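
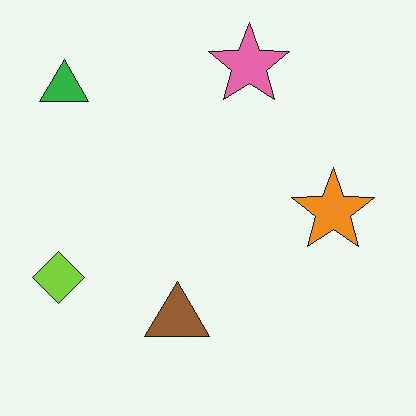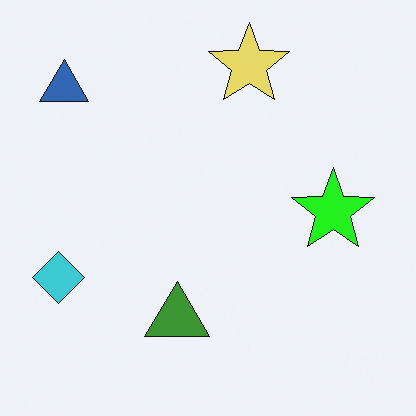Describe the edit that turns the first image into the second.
The second image is the first hue-shifted noticeably.

Every shape's color has rotated by the same amount around the hue wheel — a uniform hue shift.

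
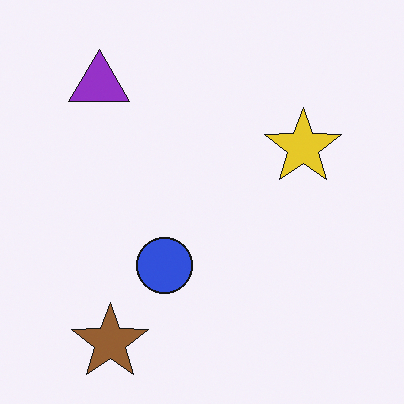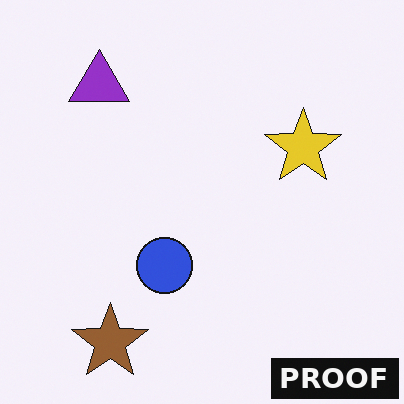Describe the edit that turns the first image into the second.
It was watermarked with the text "PROOF" in the lower-right corner.

A dark label reading "PROOF" appears in the lower-right corner.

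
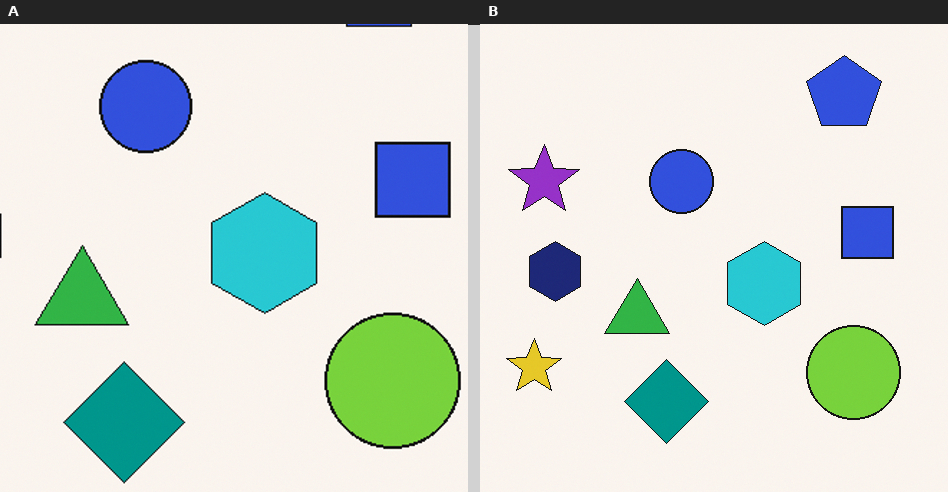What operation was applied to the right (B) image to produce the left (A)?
It was cropped slightly and scaled back up.

The visible shapes are larger and the field of view is narrower; shapes near the original edges may be partly or wholly outside the frame — a crop-and-rescale.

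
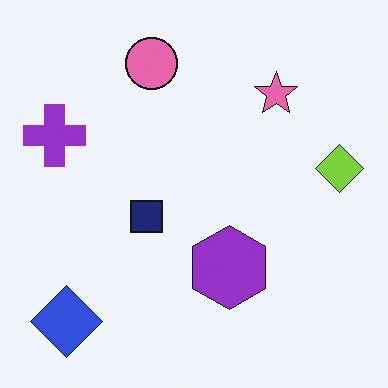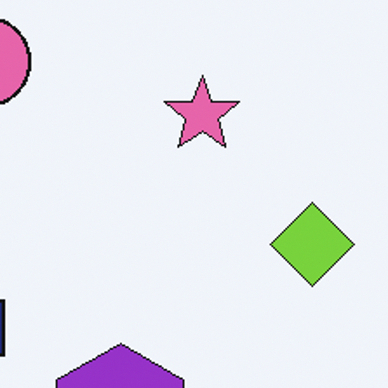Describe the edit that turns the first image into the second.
It was cropped to a noticeably smaller region and rescaled.

The visible shapes are larger and the field of view is narrower; shapes near the original edges may be partly or wholly outside the frame — a crop-and-rescale.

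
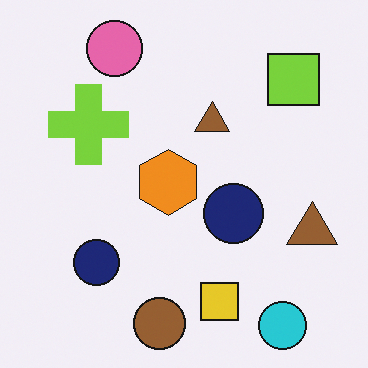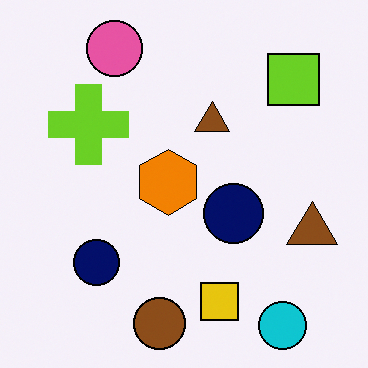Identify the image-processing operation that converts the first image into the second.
Given slightly increased contrast.

Tones are pushed away from mid-grey across the whole image — a global contrast change.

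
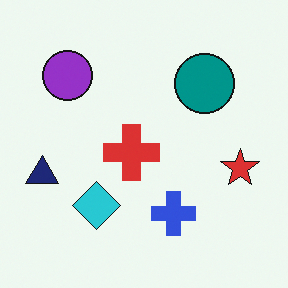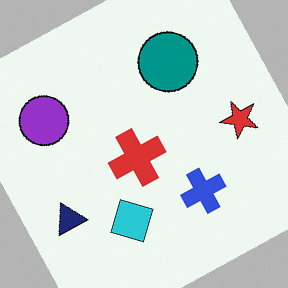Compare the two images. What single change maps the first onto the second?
The transformation is: rotated counter-clockwise by a clearly visible amount.

Every shape is tilted by the same angle and the image corners show triangular fill wedges — a whole-image rotation by a non-right angle.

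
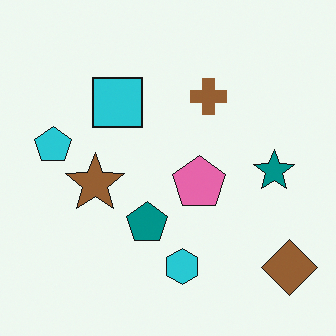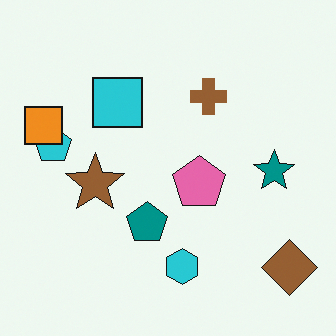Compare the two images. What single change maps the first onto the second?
The image was overlaid with an additional orange square.

An orange square appears in the second image that is absent from the first.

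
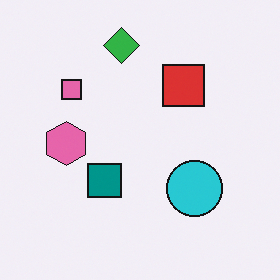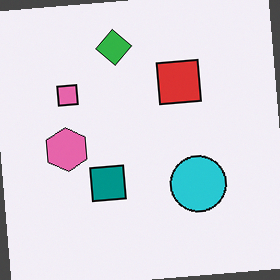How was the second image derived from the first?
This is the original image rotated counter-clockwise by a slight angle.

Every shape is tilted by the same angle and the image corners show triangular fill wedges — a whole-image rotation by a non-right angle.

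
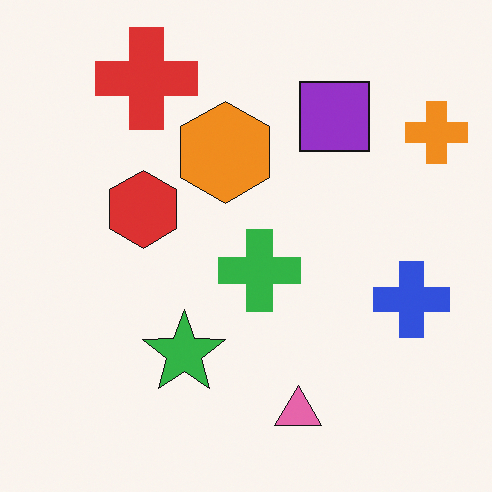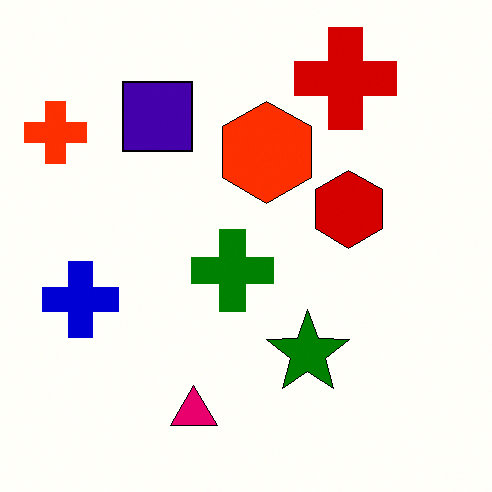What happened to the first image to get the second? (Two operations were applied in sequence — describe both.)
The transformation is: boosted in contrast, then flipped horizontally (left ↔ right).

Tones are pushed away from mid-grey across the whole image — a global contrast change. The orange cross is in the top-right of the first image and the top-left of the second — shapes on opposite sides of the vertical midline have swapped in a mirror flip.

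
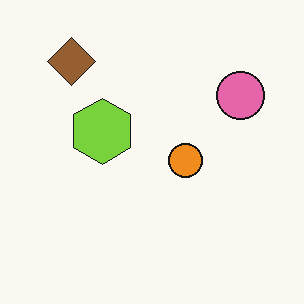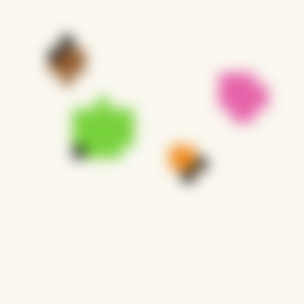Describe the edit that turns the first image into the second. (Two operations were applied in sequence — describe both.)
The second image is the first coarsely pixelated, then heavily blurred.

Shapes are reduced to large square blocks; fine edges and outlines are lost — a downscale-then-upscale (mosaic) effect. Shape edges and outlines are uniformly softened across the whole image.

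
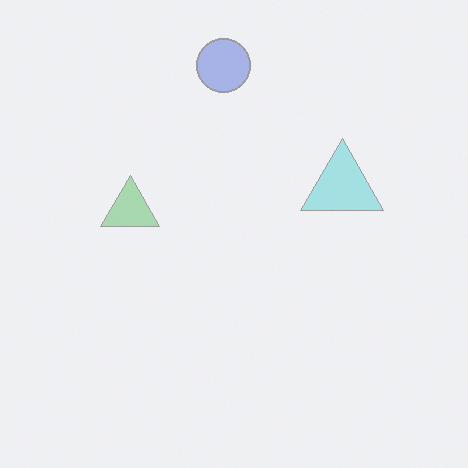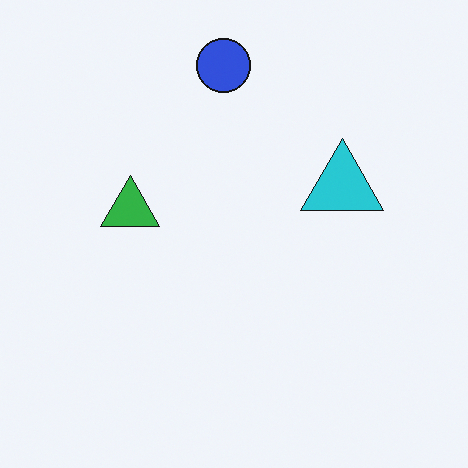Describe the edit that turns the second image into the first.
The image was washed out (contrast reduced).

Tones are pushed toward mid-grey across the whole image — a global contrast change.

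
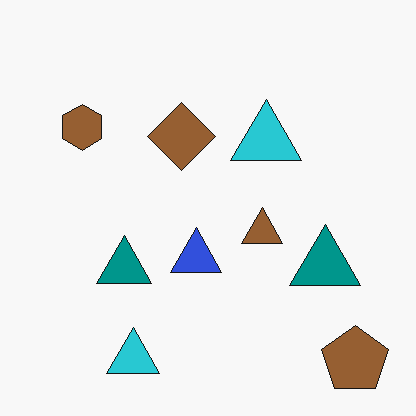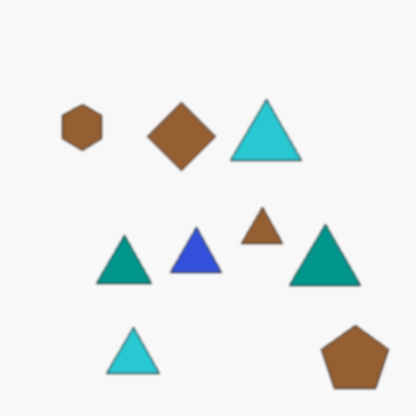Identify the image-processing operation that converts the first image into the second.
The second image is the first lightly blurred.

Shape edges and outlines are uniformly softened across the whole image.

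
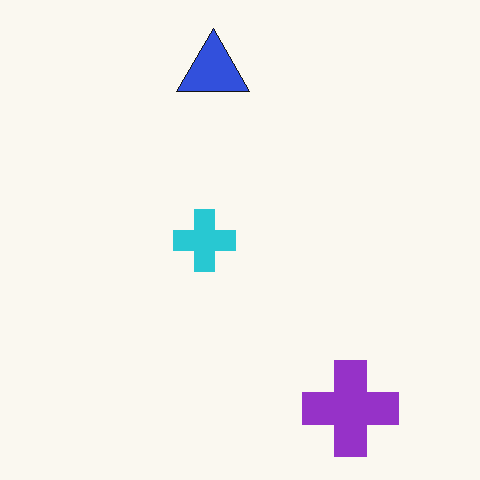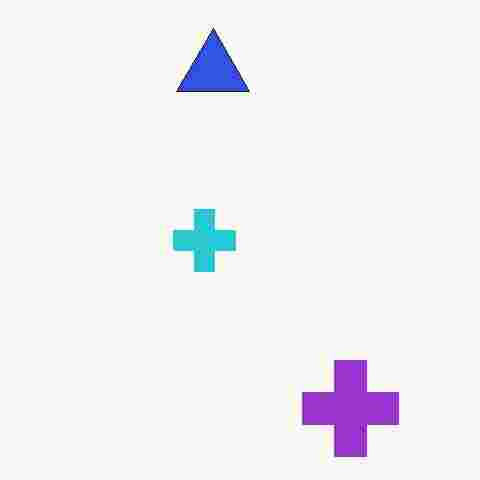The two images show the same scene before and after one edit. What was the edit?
It was heavily JPEG-compressed with obvious blocking artifacts.

Blocky 8×8 compression artifacts appear around shape edges and the flat background shows ringing — characteristic JPEG degradation.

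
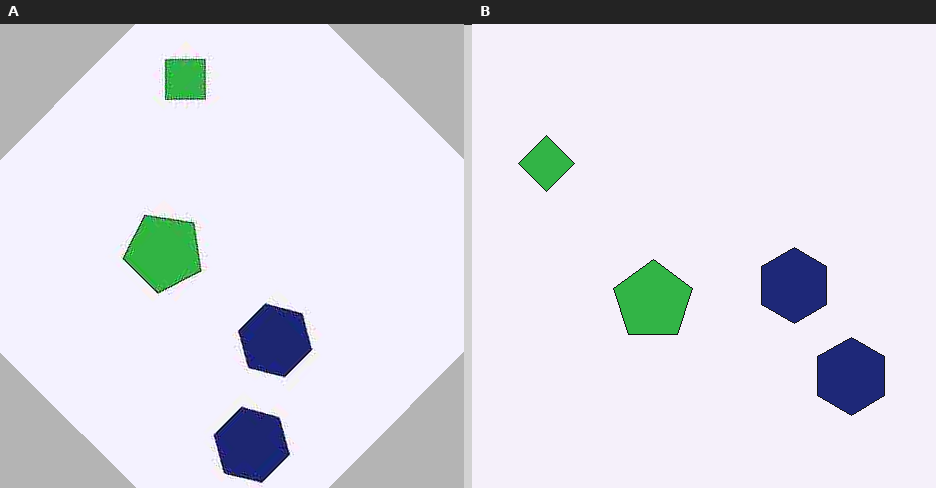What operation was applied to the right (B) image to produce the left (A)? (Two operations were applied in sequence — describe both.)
The transformation is: degraded with heavy JPEG compression, then rotated clockwise by a large amount — several tens of degrees.

Blocky 8×8 compression artifacts appear around shape edges and the flat background shows ringing — characteristic JPEG degradation. Every shape is tilted by the same angle and the image corners show triangular fill wedges — a whole-image rotation by a non-right angle.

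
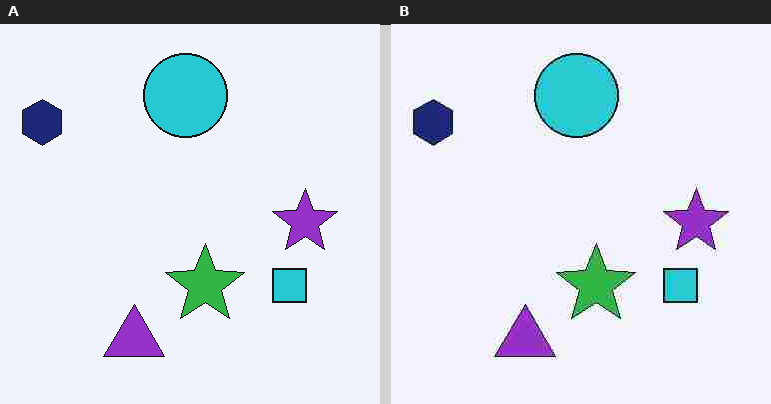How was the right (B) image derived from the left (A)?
This is the original image heavily JPEG-compressed with obvious blocking artifacts.

Blocky 8×8 compression artifacts appear around shape edges and the flat background shows ringing — characteristic JPEG degradation.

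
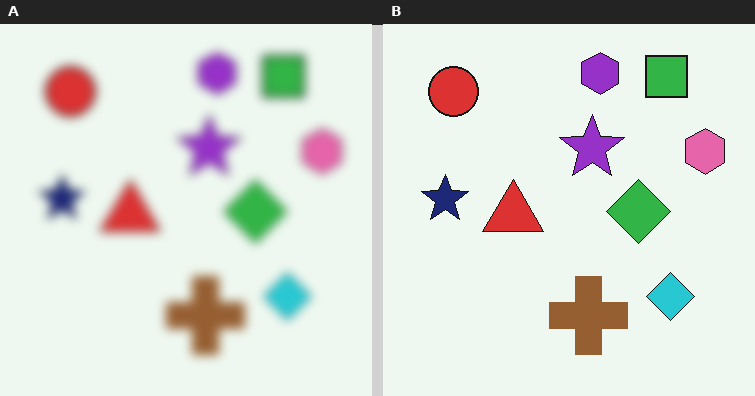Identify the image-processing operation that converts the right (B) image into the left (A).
Heavily blurred.

Shape edges and outlines are uniformly softened across the whole image.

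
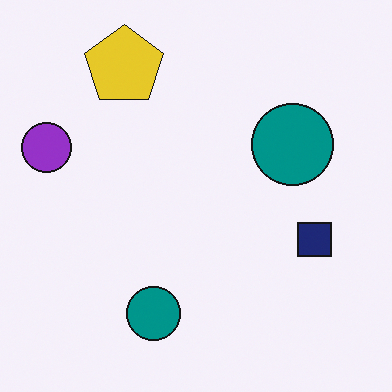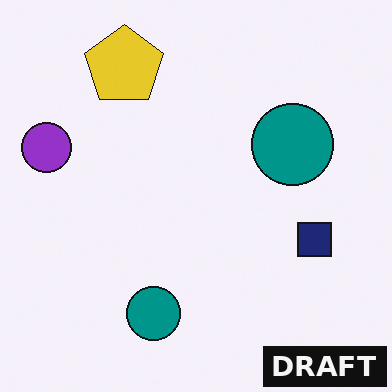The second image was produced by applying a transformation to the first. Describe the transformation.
The image was watermarked with the text "DRAFT" in the lower-right corner.

A dark label reading "DRAFT" appears in the lower-right corner.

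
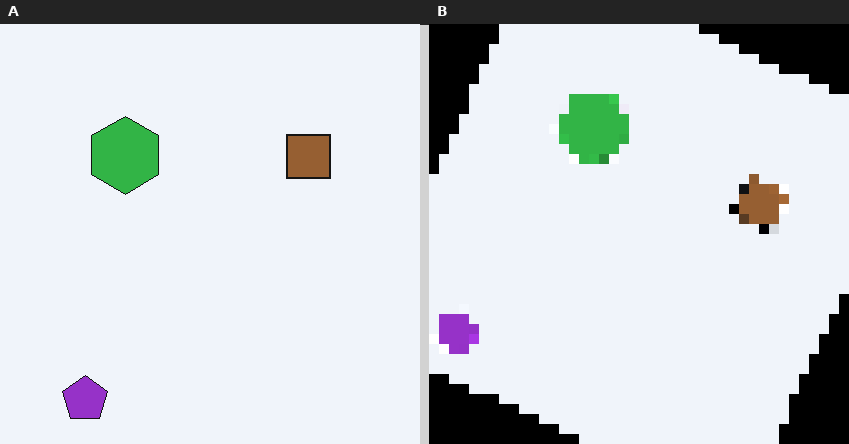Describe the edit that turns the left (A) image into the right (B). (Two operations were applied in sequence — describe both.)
Rotated clockwise by a moderate amount, then heavily pixelated into large blocks.

Every shape is tilted by the same angle and the image corners show triangular fill wedges — a whole-image rotation by a non-right angle. Shapes are reduced to large square blocks; fine edges and outlines are lost — a downscale-then-upscale (mosaic) effect.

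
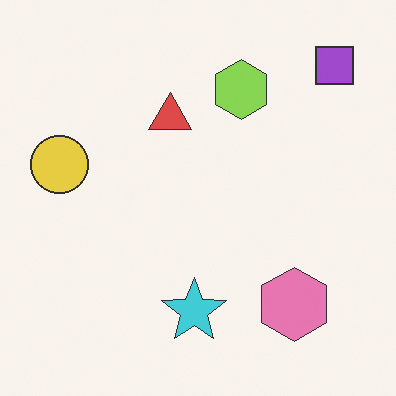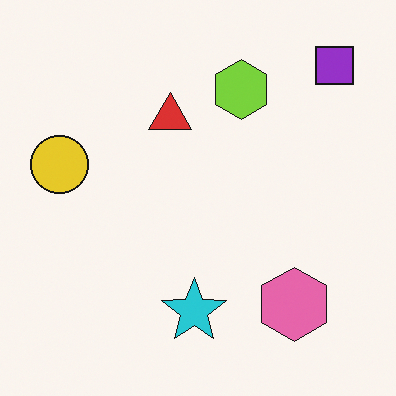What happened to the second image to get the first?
The first image is the second given slightly reduced contrast.

Tones are pushed toward mid-grey across the whole image — a global contrast change.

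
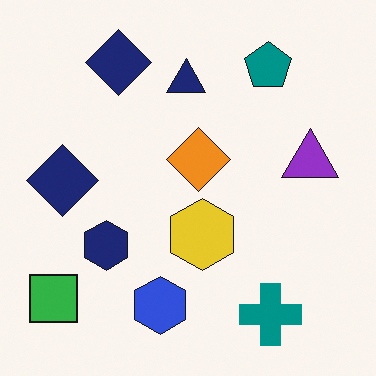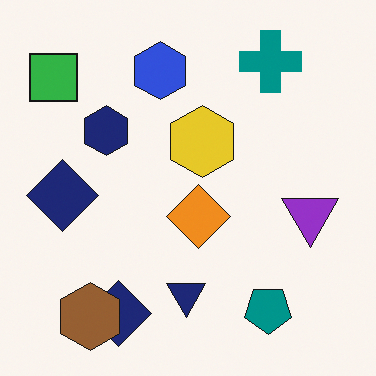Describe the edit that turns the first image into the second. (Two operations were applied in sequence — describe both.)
The transformation is: flipped vertically (top ↔ bottom), then overlaid with an additional brown hexagon.

The teal cross is in the bottom-right of the first image and the top-right of the second — shapes on opposite sides of the horizontal midline have swapped in a mirror flip. A brown hexagon appears in the second image that is absent from the first.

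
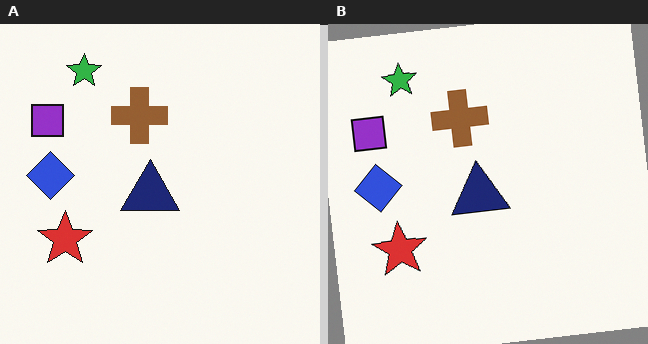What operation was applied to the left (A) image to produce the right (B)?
The transformation is: rotated counter-clockwise by a small amount.

Every shape is tilted by the same angle and the image corners show triangular fill wedges — a whole-image rotation by a non-right angle.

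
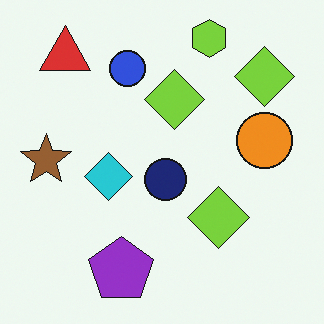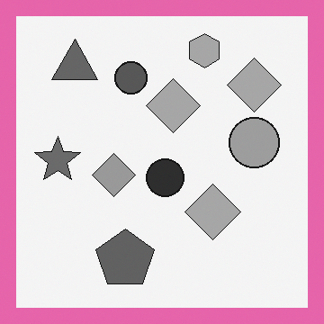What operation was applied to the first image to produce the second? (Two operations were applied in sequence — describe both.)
It was converted to grayscale, then framed with a pink border.

All color is removed — every shape is now a shade of grey. A solid pink frame runs around the edge of the second image, with the content slightly shrunk inside it.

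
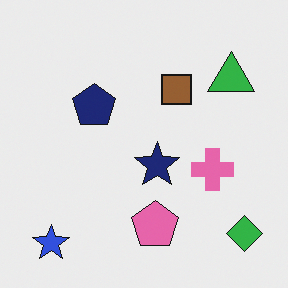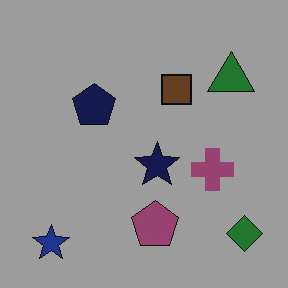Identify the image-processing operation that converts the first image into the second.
The transformation is: noticeably darkened.

Every pixel — background and shapes alike — is uniformly darkened.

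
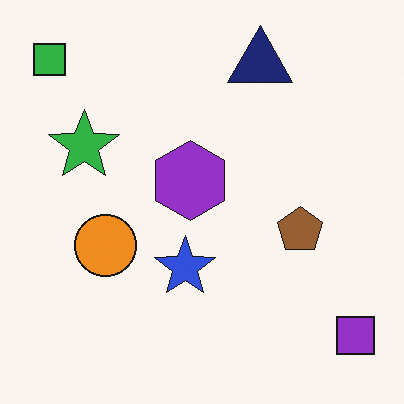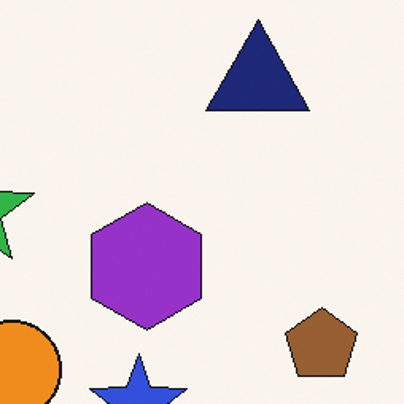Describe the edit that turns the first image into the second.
The second image is the first cropped to a modestly smaller region and rescaled.

The visible shapes are larger and the field of view is narrower; shapes near the original edges may be partly or wholly outside the frame — a crop-and-rescale.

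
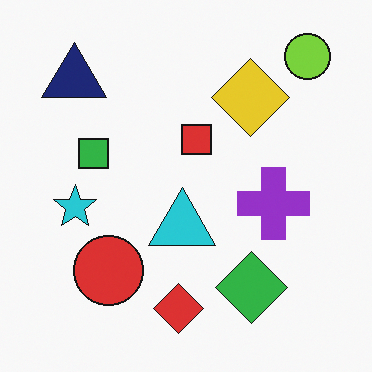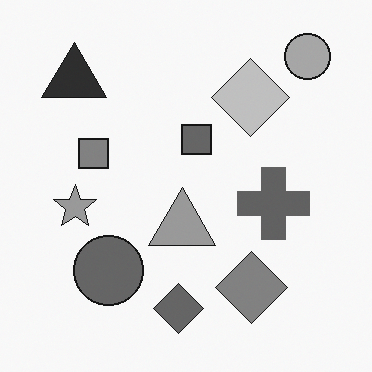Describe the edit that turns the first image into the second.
The second image is the first converted to grayscale.

All color is removed — every shape is now a shade of grey.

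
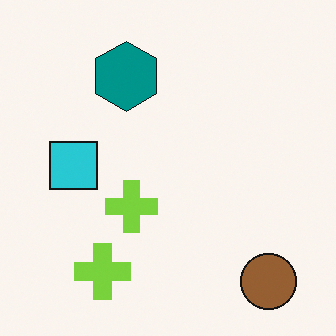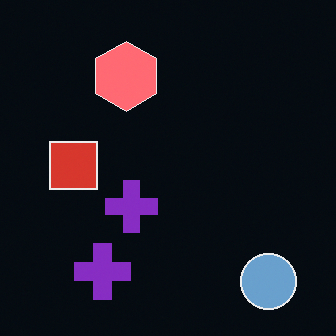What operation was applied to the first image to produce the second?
The transformation is: color-inverted (negative).

The light background has become dark and every shape's color is its complement — a photographic negative.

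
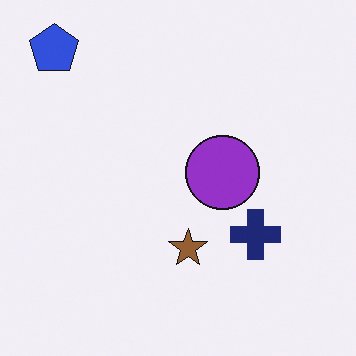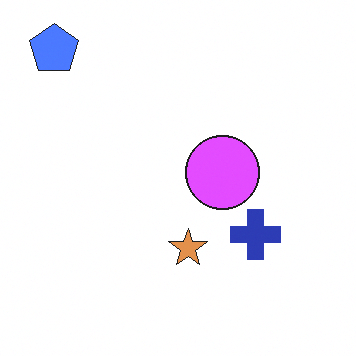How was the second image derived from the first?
This is the original image noticeably brightened.

Every pixel — background and shapes alike — is uniformly brightened.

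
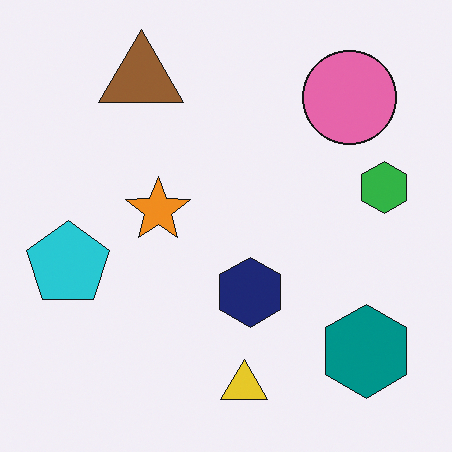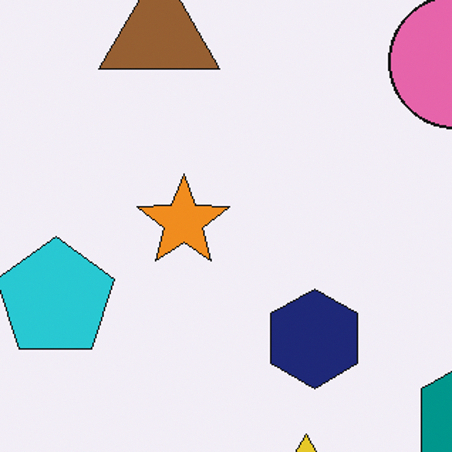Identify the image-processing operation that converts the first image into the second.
Cropped slightly and scaled back up.

The visible shapes are larger and the field of view is narrower; shapes near the original edges may be partly or wholly outside the frame — a crop-and-rescale.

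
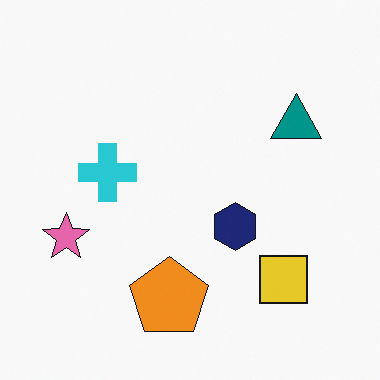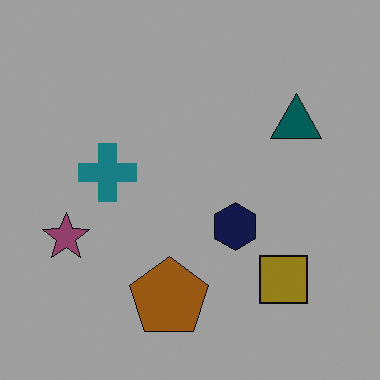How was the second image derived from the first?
The second image is the first darkened a lot.

Every pixel — background and shapes alike — is uniformly darkened.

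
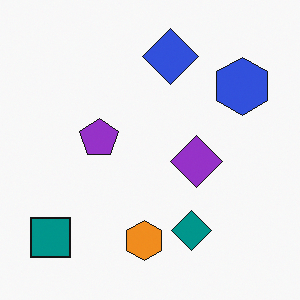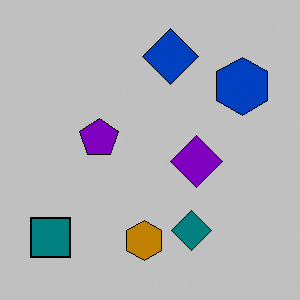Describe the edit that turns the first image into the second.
It was aggressively posterized.

Each flat color has snapped to a coarser quantized level — most visibly, the near-white background has dropped to a flat grey.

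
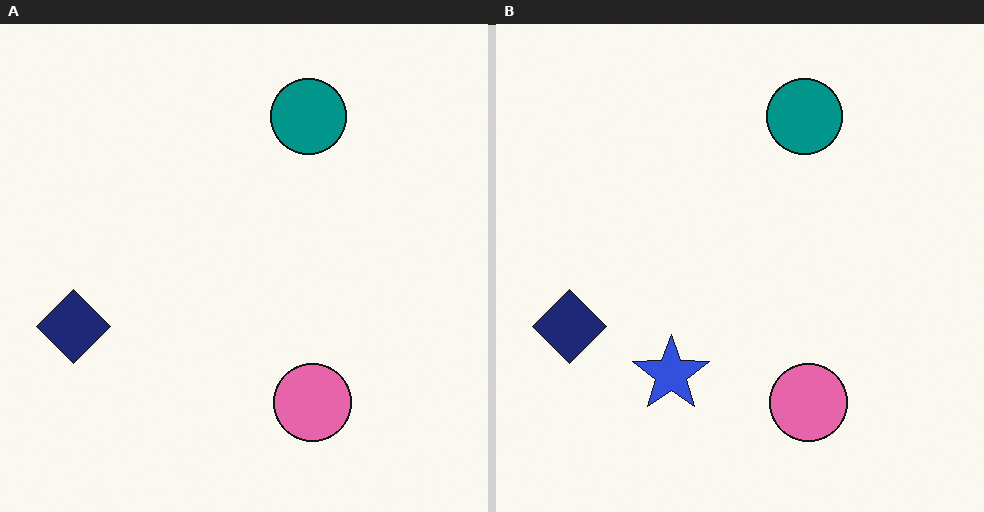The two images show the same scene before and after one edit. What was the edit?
The image was overlaid with an additional blue star.

A blue star appears in the right (B) image that is absent from the left (A).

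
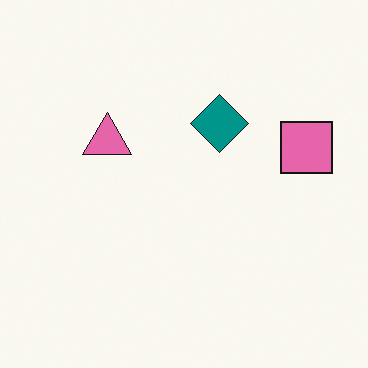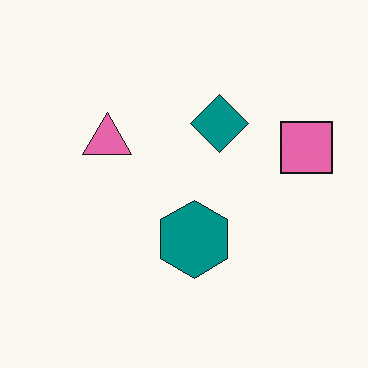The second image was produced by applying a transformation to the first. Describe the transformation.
The image was overlaid with an additional teal hexagon.

A teal hexagon appears in the second image that is absent from the first.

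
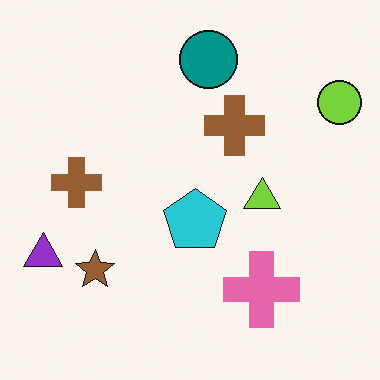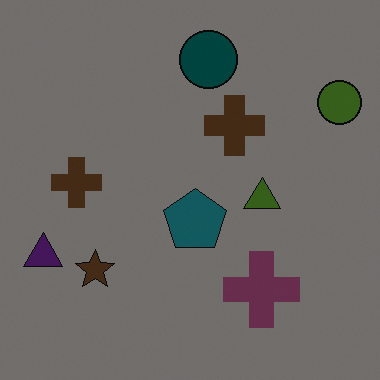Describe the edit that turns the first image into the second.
The second image is the first substantially darkened.

Every pixel — background and shapes alike — is uniformly darkened.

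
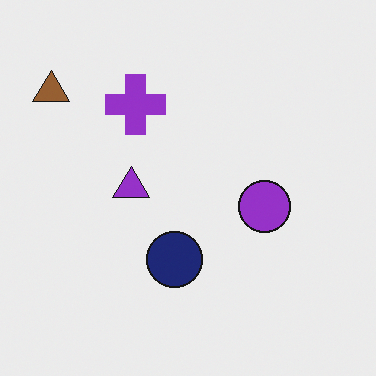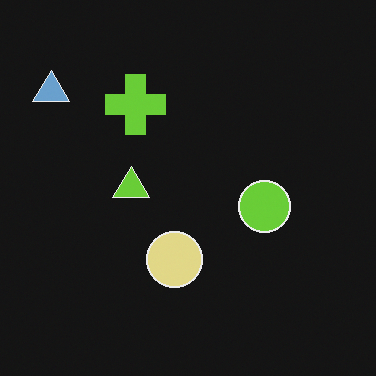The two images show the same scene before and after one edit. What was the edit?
It was color-inverted (negative).

The light background has become dark and every shape's color is its complement — a photographic negative.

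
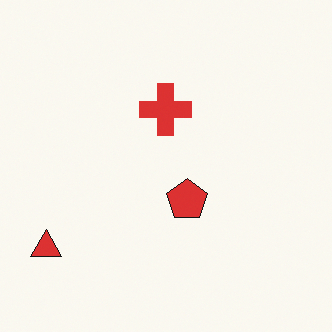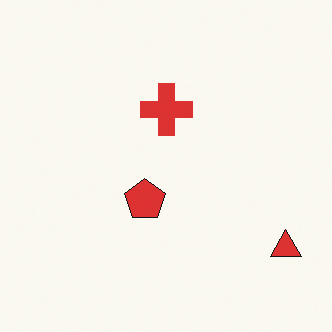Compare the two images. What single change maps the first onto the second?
The image was flipped horizontally (left ↔ right).

The red triangle is in the bottom-left of the first image and the bottom-right of the second — shapes on opposite sides of the vertical midline have swapped in a mirror flip.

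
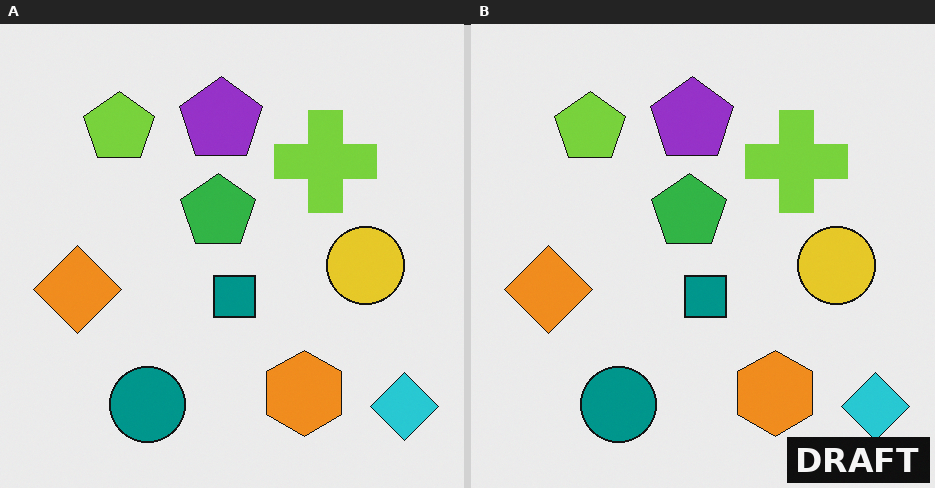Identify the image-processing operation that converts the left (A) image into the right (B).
This is the original image watermarked with the text "DRAFT" in the lower-right corner.

A dark label reading "DRAFT" appears in the lower-right corner.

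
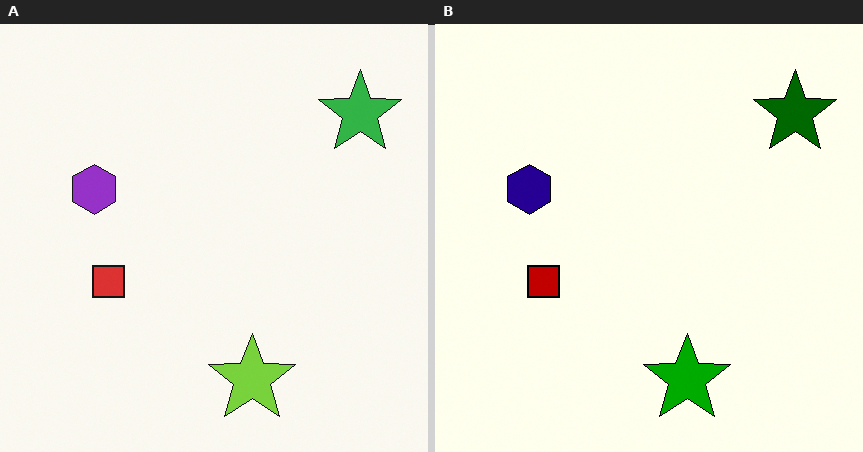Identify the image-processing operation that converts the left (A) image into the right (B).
It was boosted in contrast.

Tones are pushed away from mid-grey across the whole image — a global contrast change.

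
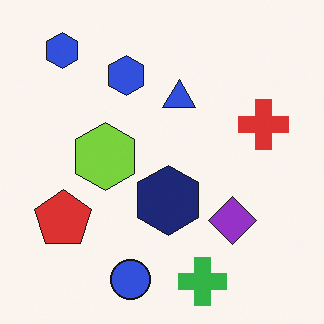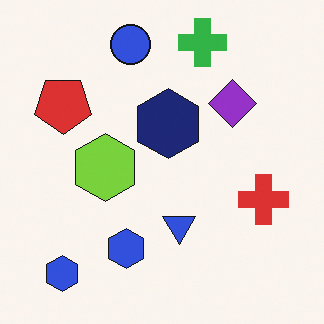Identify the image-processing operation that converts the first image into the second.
This is the original image flipped vertically (top ↔ bottom).

The green cross is in the bottom of the first image and the top of the second — shapes on opposite sides of the horizontal midline have swapped in a mirror flip.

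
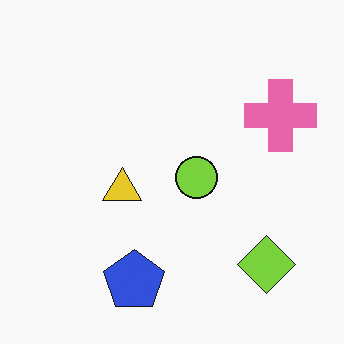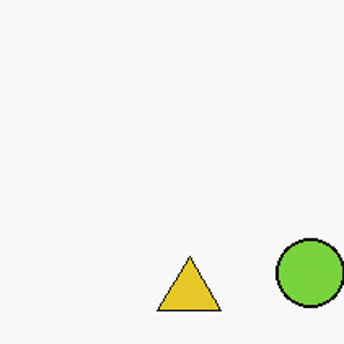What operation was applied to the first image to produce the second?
Cropped to a noticeably smaller region and rescaled.

The visible shapes are larger and the field of view is narrower; shapes near the original edges may be partly or wholly outside the frame — a crop-and-rescale.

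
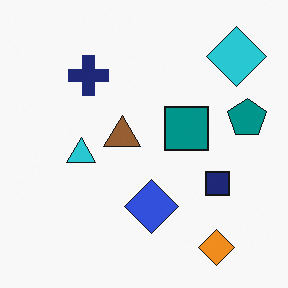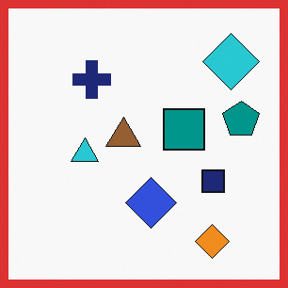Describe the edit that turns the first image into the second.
It was framed with a red border.

A solid red frame runs around the edge of the second image, with the content slightly shrunk inside it.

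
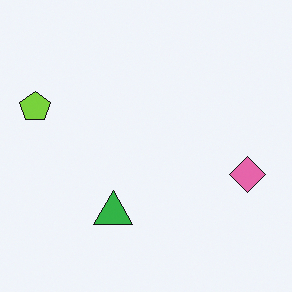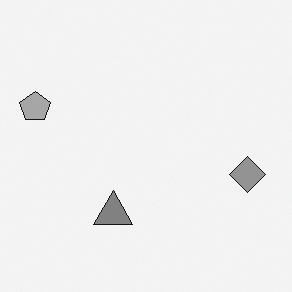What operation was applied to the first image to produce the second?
Converted to grayscale.

All color is removed — every shape is now a shade of grey.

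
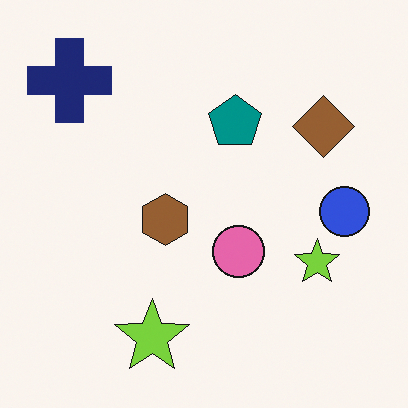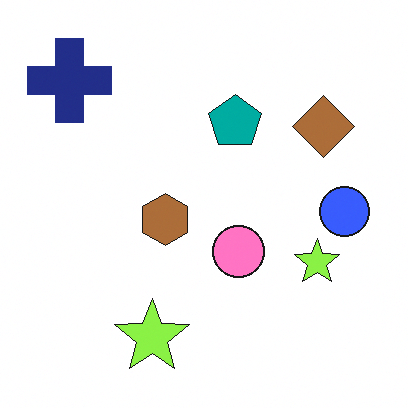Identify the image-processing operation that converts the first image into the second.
The image was brightened a little.

Every pixel — background and shapes alike — is uniformly brightened.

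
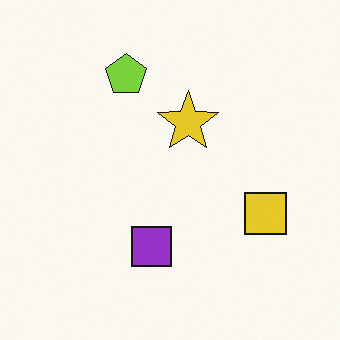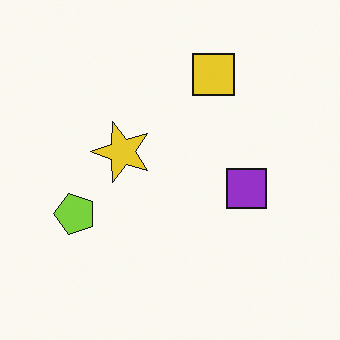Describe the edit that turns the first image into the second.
The transformation is: rotated 90° counter-clockwise.

The lime pentagon sits in the top of the first image and the left of the second — consistent with a whole-image 90° counter-clockwise rotation.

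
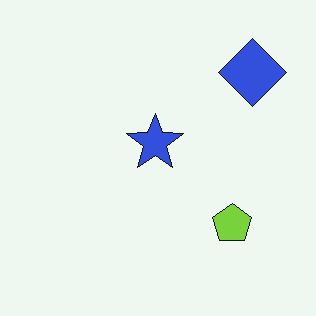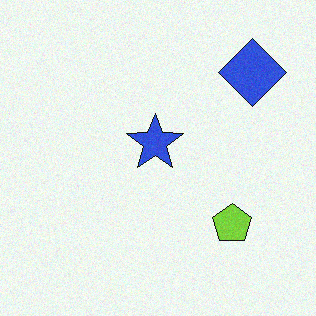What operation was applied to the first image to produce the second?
Degraded with subtle gaussian noise.

Random speckle covers the whole image, including the flat background.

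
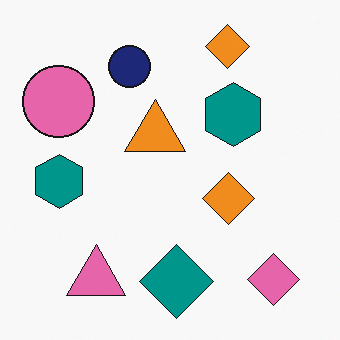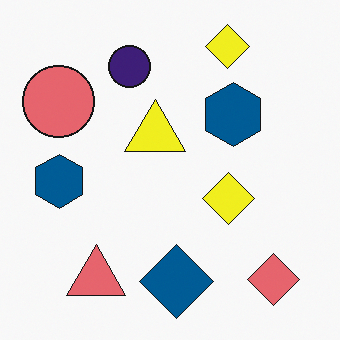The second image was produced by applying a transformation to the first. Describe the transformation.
The second image is the first hue-shifted by a small amount.

Every shape's color has rotated by the same amount around the hue wheel — a uniform hue shift.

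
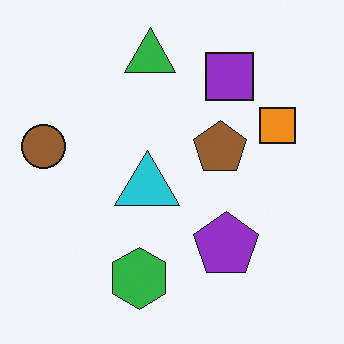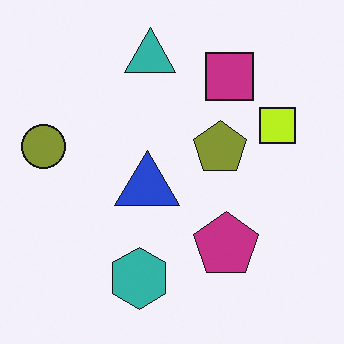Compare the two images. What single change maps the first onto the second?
Hue-shifted slightly.

Every shape's color has rotated by the same amount around the hue wheel — a uniform hue shift.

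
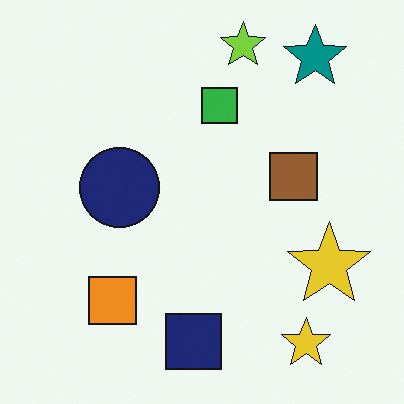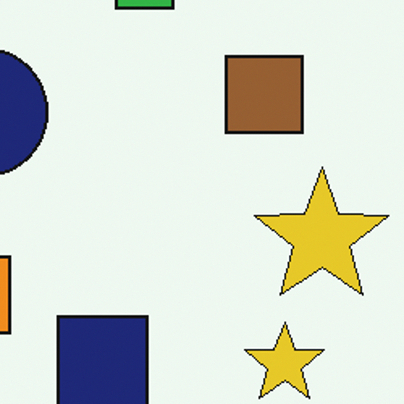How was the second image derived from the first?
The transformation is: cropped tightly and scaled back up.

The visible shapes are larger and the field of view is narrower; shapes near the original edges may be partly or wholly outside the frame — a crop-and-rescale.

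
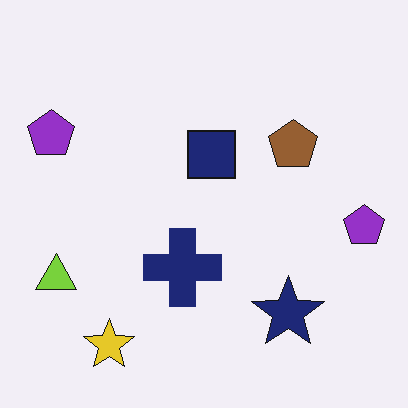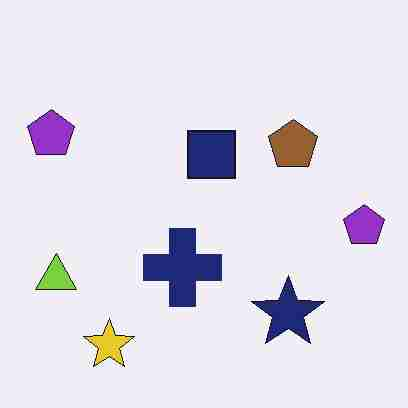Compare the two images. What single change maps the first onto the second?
The image was heavily JPEG-compressed with obvious blocking artifacts.

Blocky 8×8 compression artifacts appear around shape edges and the flat background shows ringing — characteristic JPEG degradation.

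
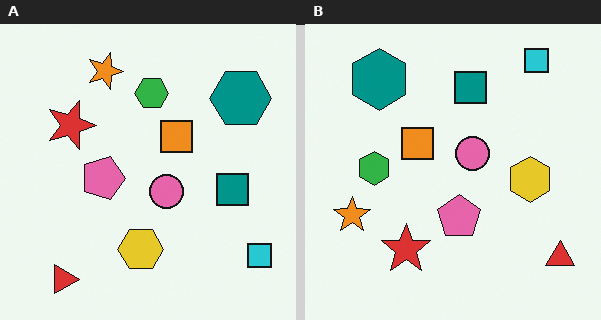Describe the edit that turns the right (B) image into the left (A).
It was rotated 90° clockwise.

The cyan square sits in the top-right of the right (B) image and the bottom-right of the left (A) — consistent with a whole-image 90° clockwise rotation.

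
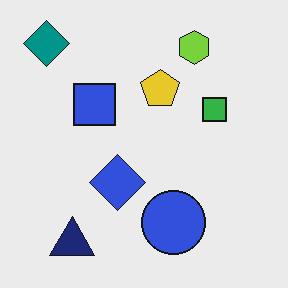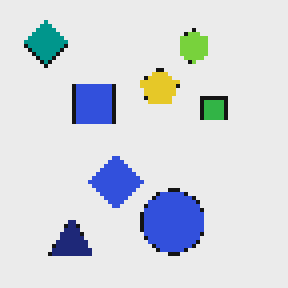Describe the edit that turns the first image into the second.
Mildly pixelated.

Shapes are reduced to large square blocks; fine edges and outlines are lost — a downscale-then-upscale (mosaic) effect.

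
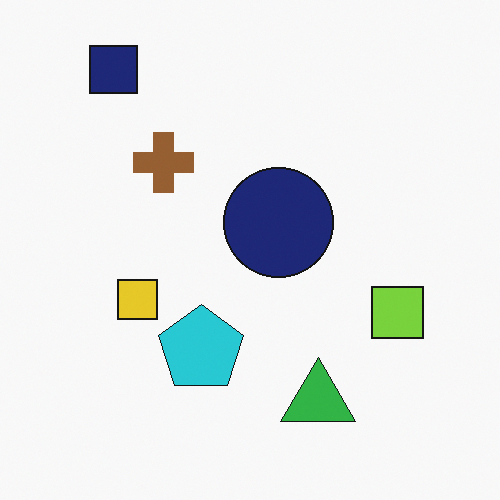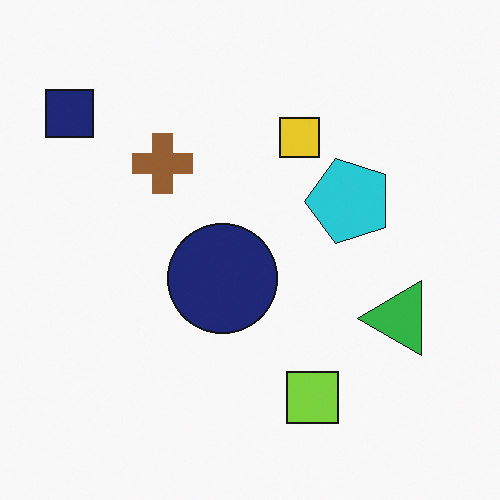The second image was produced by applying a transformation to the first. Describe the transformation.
Transposed (reflected across the top-left ↔ bottom-right diagonal).

Shapes have swapped their row and column positions — what was in the top-right is now in the bottom-left — a diagonal reflection.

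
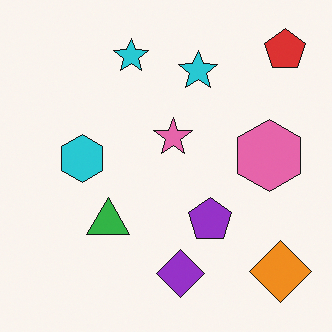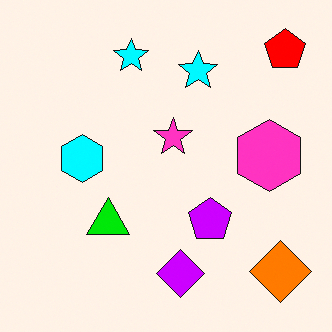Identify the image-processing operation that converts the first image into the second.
It was heavily oversaturated.

All colors are more vivid — a global saturation change.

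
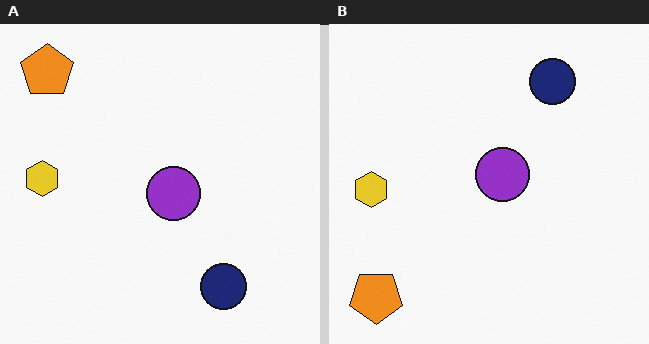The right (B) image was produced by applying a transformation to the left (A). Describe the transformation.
It was flipped vertically (top ↔ bottom).

The orange pentagon is in the top-left of the left (A) image and the bottom-left of the right (B) — shapes on opposite sides of the horizontal midline have swapped in a mirror flip.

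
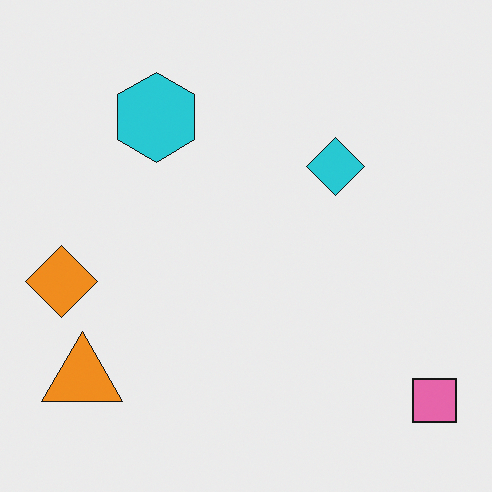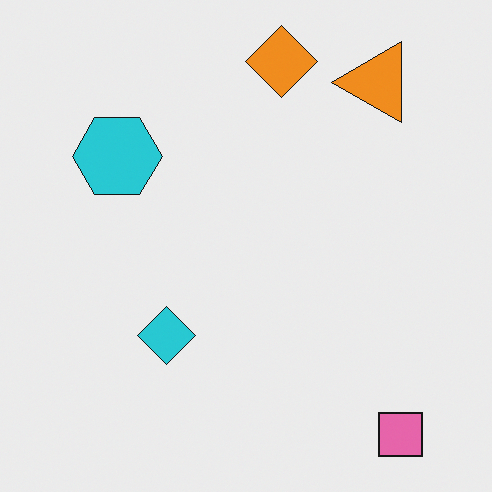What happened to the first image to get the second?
This is the original image transposed (reflected across the top-left ↔ bottom-right diagonal).

Shapes have swapped their row and column positions — what was in the top-right is now in the bottom-left — a diagonal reflection.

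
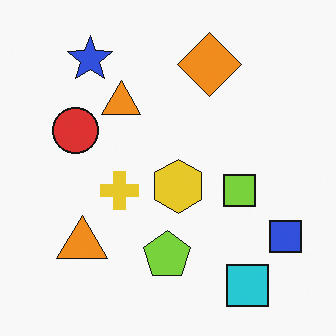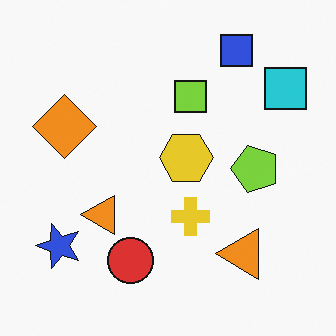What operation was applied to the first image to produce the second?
The image was rotated 90° counter-clockwise.

The cyan square sits in the bottom-right of the first image and the top-right of the second — consistent with a whole-image 90° counter-clockwise rotation.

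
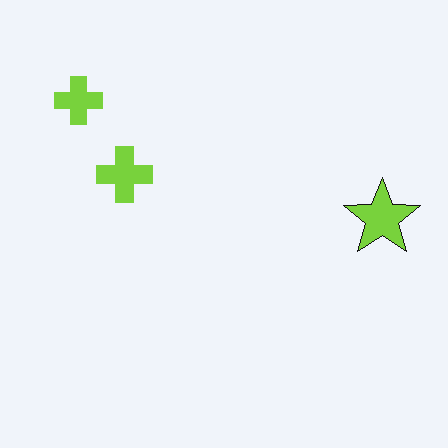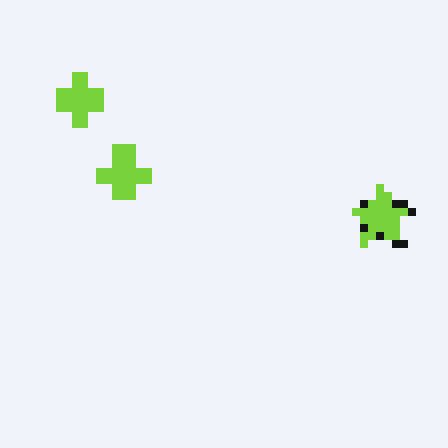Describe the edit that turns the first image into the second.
It was pixelated into visible square blocks.

Shapes are reduced to large square blocks; fine edges and outlines are lost — a downscale-then-upscale (mosaic) effect.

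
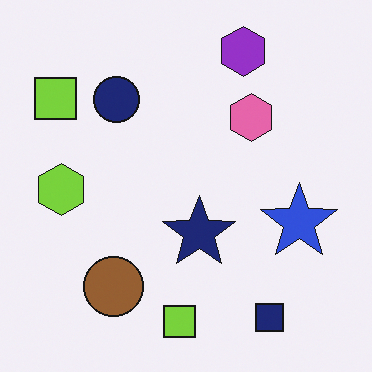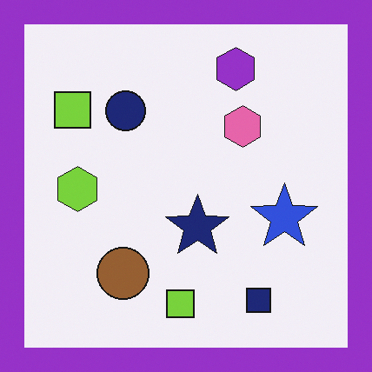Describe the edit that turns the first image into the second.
This is the original image framed with a purple border.

A solid purple frame runs around the edge of the second image, with the content slightly shrunk inside it.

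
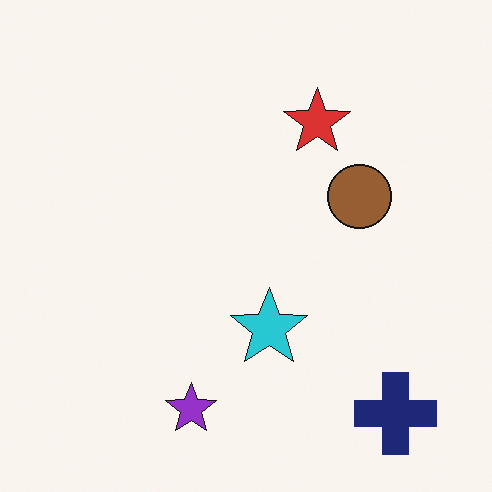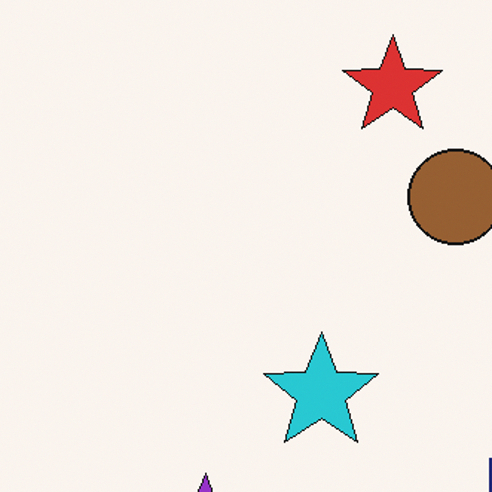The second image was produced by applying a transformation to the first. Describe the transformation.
It was cropped slightly and scaled back up.

The visible shapes are larger and the field of view is narrower; shapes near the original edges may be partly or wholly outside the frame — a crop-and-rescale.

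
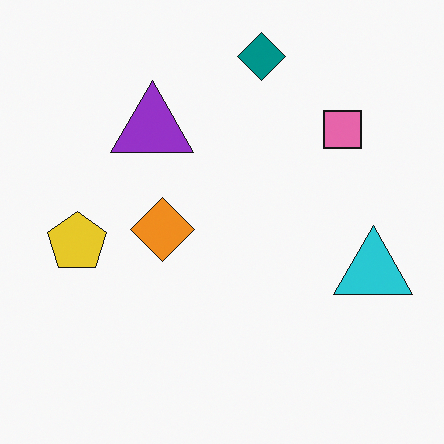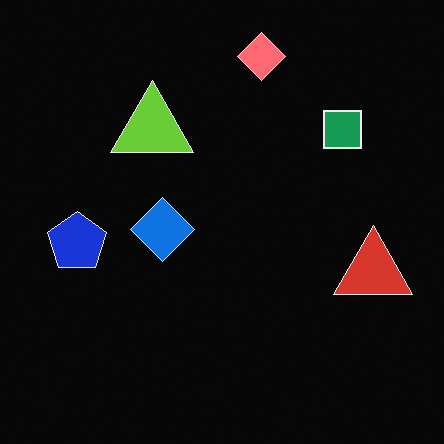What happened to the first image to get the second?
The second image is the first color-inverted (negative).

The light background has become dark and every shape's color is its complement — a photographic negative.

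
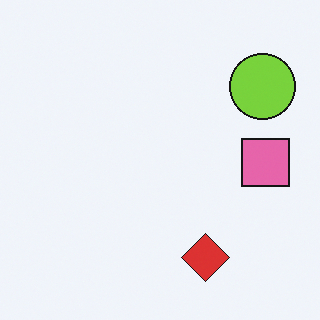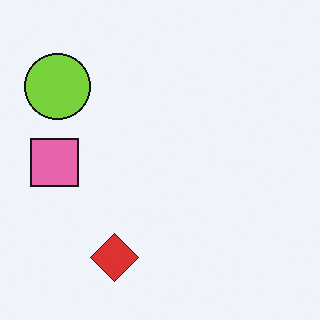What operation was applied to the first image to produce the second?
The second image is the first flipped horizontally (left ↔ right).

The pink square is in the right of the first image and the left of the second — shapes on opposite sides of the vertical midline have swapped in a mirror flip.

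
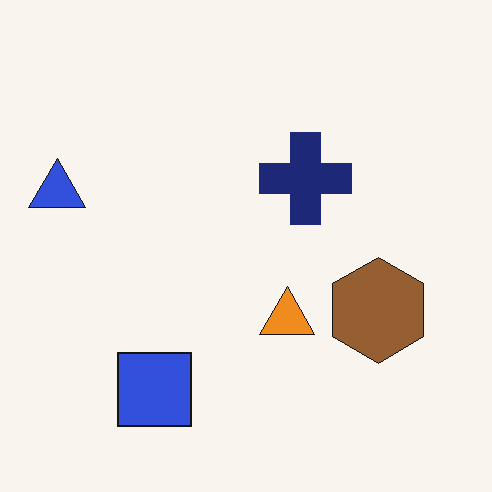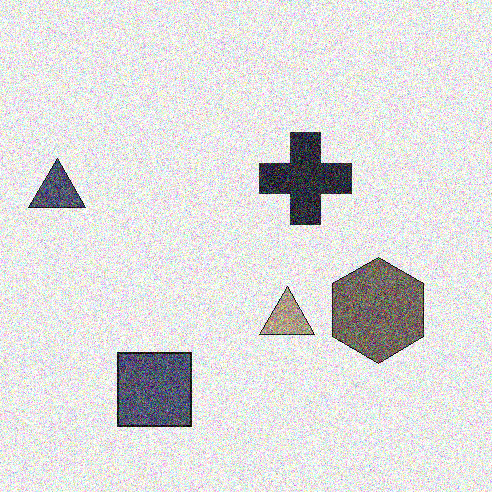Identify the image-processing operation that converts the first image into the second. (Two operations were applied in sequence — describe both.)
The second image is the first made much more muted (saturation change), then degraded with heavy additive noise.

All colors are more muted and greyish — a global saturation change. Random speckle covers the whole image, including the flat background.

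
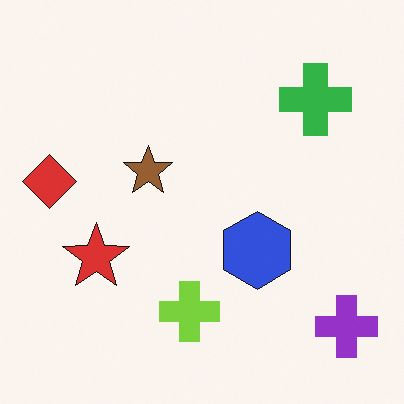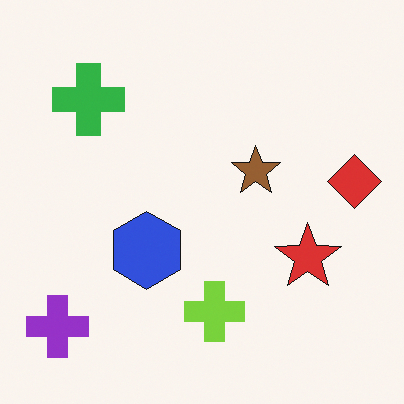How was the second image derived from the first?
It was flipped horizontally (left ↔ right).

The red diamond is in the left of the first image and the right of the second — shapes on opposite sides of the vertical midline have swapped in a mirror flip.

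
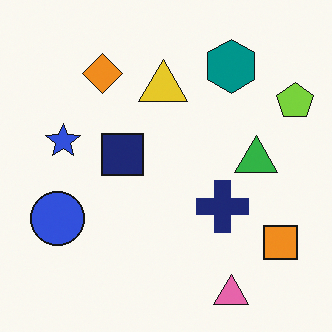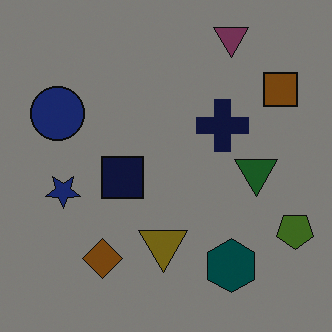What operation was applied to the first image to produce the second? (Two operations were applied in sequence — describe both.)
It was flipped vertically (top ↔ bottom), then substantially darkened.

The pink triangle is in the bottom-right of the first image and the top-right of the second — shapes on opposite sides of the horizontal midline have swapped in a mirror flip. Every pixel — background and shapes alike — is uniformly darkened.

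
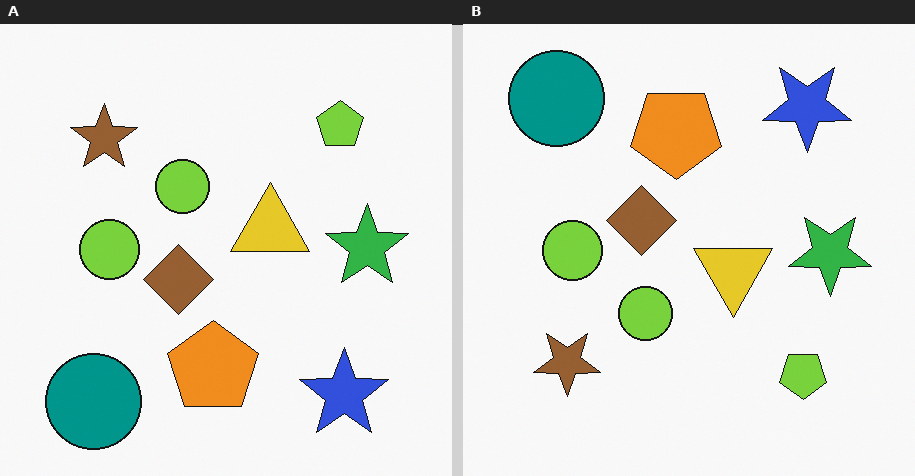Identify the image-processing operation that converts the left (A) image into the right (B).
The image was flipped vertically (top ↔ bottom).

The teal circle is in the bottom-left of the left (A) image and the top-left of the right (B) — shapes on opposite sides of the horizontal midline have swapped in a mirror flip.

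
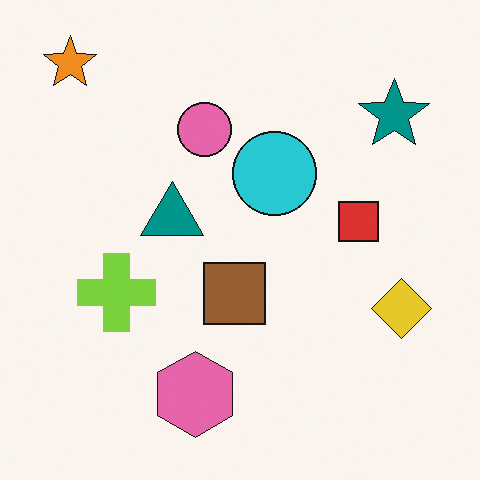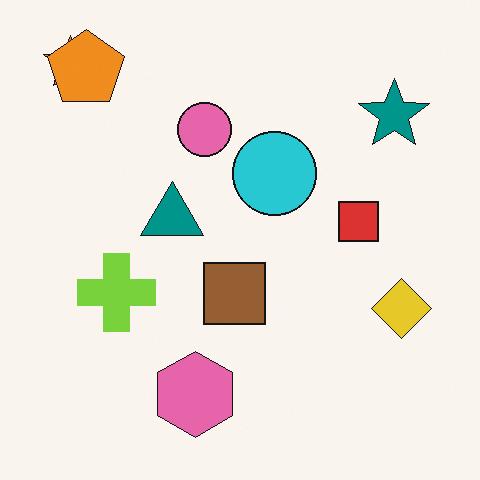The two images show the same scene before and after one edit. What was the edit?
This is the original image overlaid with an additional orange pentagon.

An orange pentagon appears in the second image that is absent from the first.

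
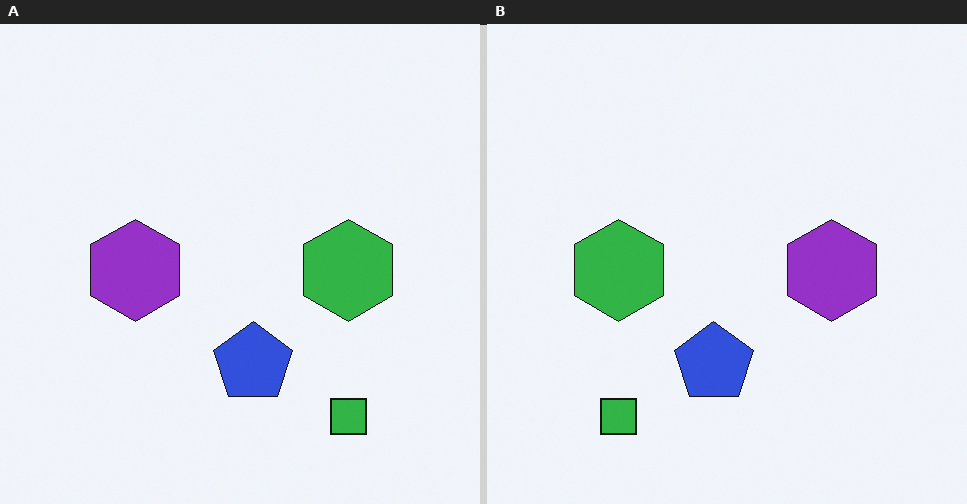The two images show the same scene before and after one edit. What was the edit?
Flipped horizontally (left ↔ right).

The green hexagon is in the right of the left (A) image and the left of the right (B) — shapes on opposite sides of the vertical midline have swapped in a mirror flip.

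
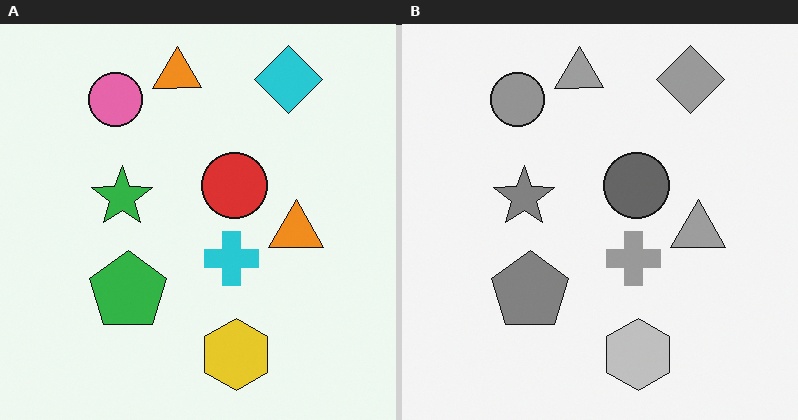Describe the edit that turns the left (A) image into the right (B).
This is the original image converted to grayscale.

All color is removed — every shape is now a shade of grey.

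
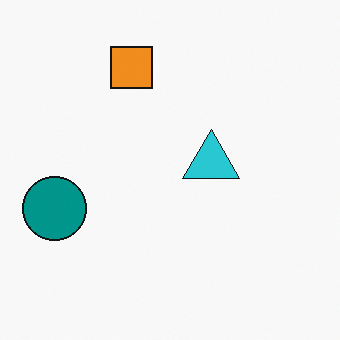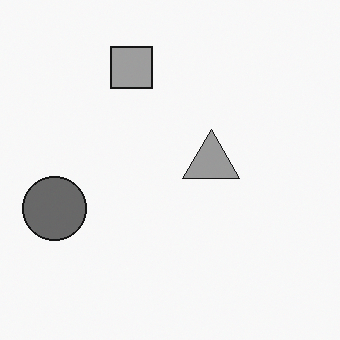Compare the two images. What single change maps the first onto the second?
It was converted to grayscale.

All color is removed — every shape is now a shade of grey.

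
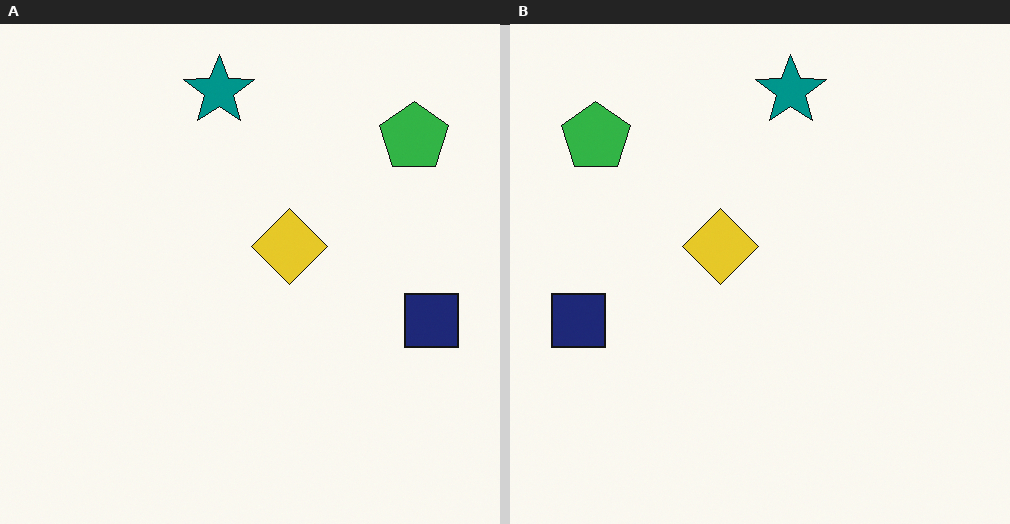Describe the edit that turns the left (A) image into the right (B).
Flipped horizontally (left ↔ right).

The navy square is in the right of the left (A) image and the left of the right (B) — shapes on opposite sides of the vertical midline have swapped in a mirror flip.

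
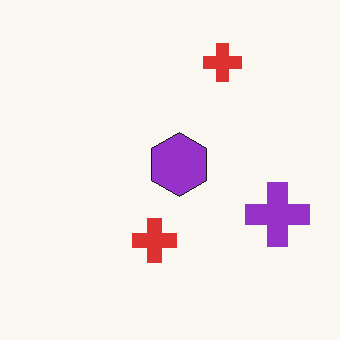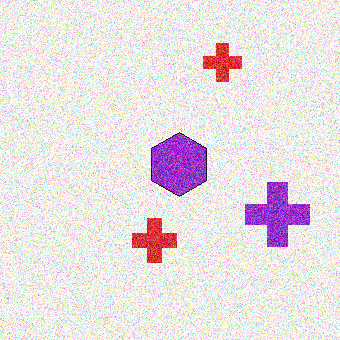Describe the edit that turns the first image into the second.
It was degraded with heavy additive noise.

Random speckle covers the whole image, including the flat background.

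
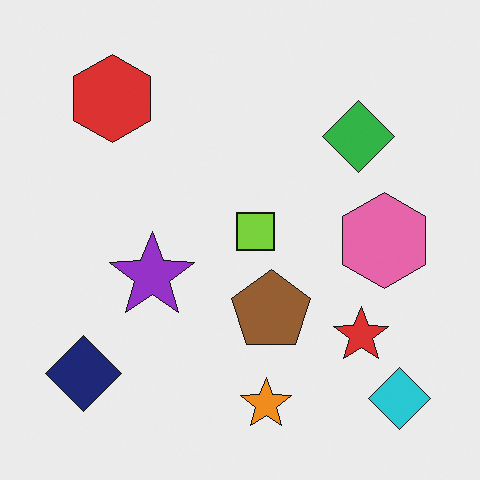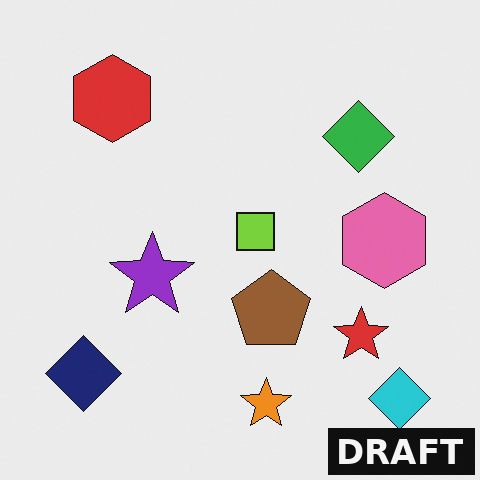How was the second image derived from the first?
This is the original image watermarked with the text "DRAFT" in the lower-right corner.

A dark label reading "DRAFT" appears in the lower-right corner.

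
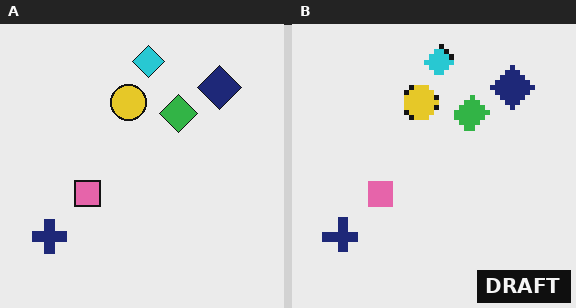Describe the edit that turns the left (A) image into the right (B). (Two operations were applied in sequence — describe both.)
Mildly pixelated, then watermarked with the text "DRAFT" in the lower-right corner.

Shapes are reduced to large square blocks; fine edges and outlines are lost — a downscale-then-upscale (mosaic) effect. A dark label reading "DRAFT" appears in the lower-right corner.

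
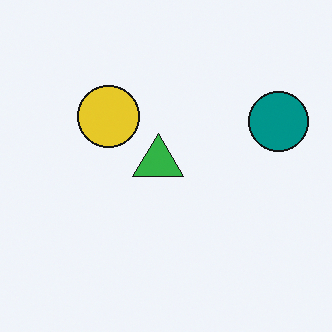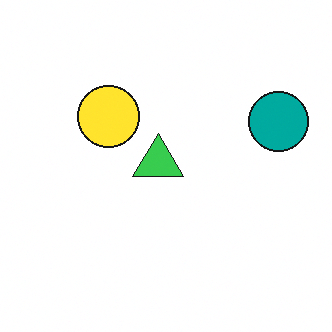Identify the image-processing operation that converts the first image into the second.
The second image is the first slightly brightened.

Every pixel — background and shapes alike — is uniformly brightened.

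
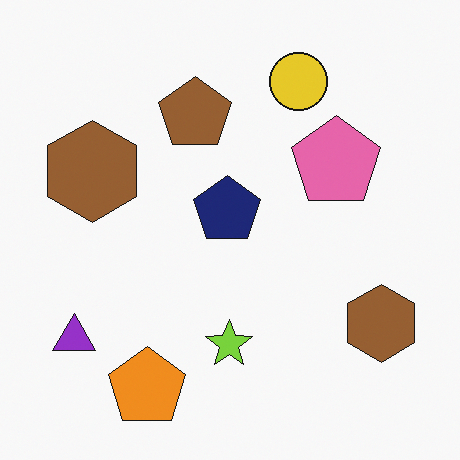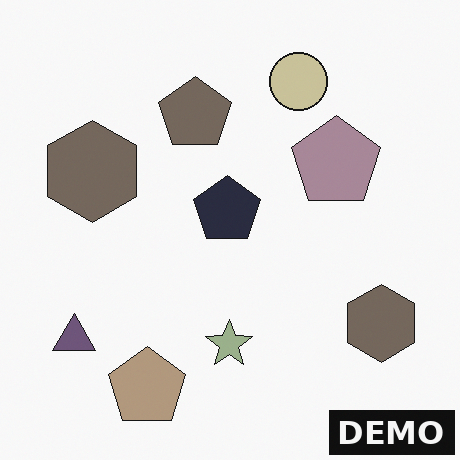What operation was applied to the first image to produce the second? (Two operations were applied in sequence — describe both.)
Made much more muted (saturation change), then watermarked with the text "DEMO" in the lower-right corner.

All colors are more muted and greyish — a global saturation change. A dark label reading "DEMO" appears in the lower-right corner.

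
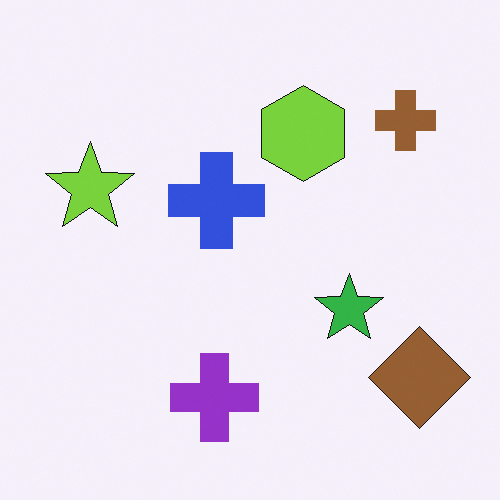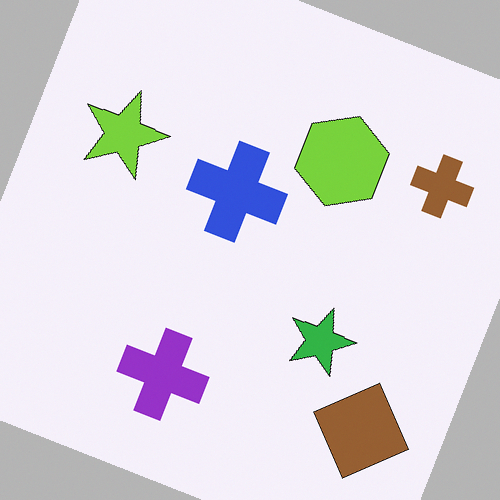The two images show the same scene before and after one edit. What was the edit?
The transformation is: rotated clockwise by a clearly visible amount.

Every shape is tilted by the same angle and the image corners show triangular fill wedges — a whole-image rotation by a non-right angle.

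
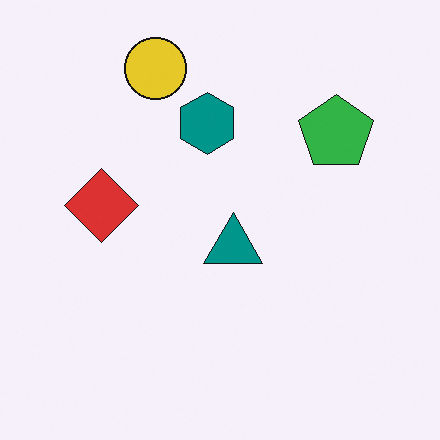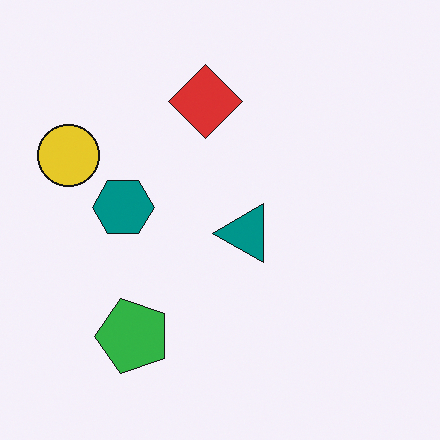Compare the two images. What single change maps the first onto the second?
The second image is the first transposed (reflected across the top-left ↔ bottom-right diagonal).

Shapes have swapped their row and column positions — what was in the top-right is now in the bottom-left — a diagonal reflection.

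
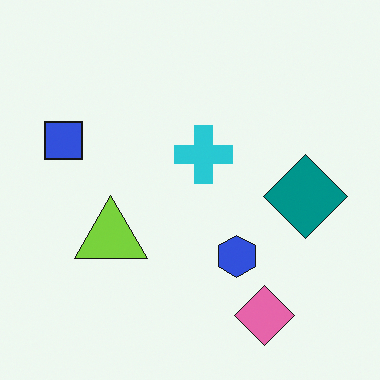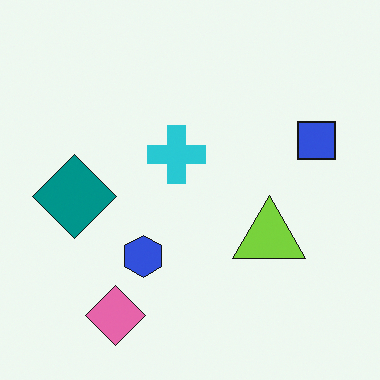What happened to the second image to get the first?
It was flipped horizontally (left ↔ right).

The blue square is in the right of the second image and the left of the first — shapes on opposite sides of the vertical midline have swapped in a mirror flip.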